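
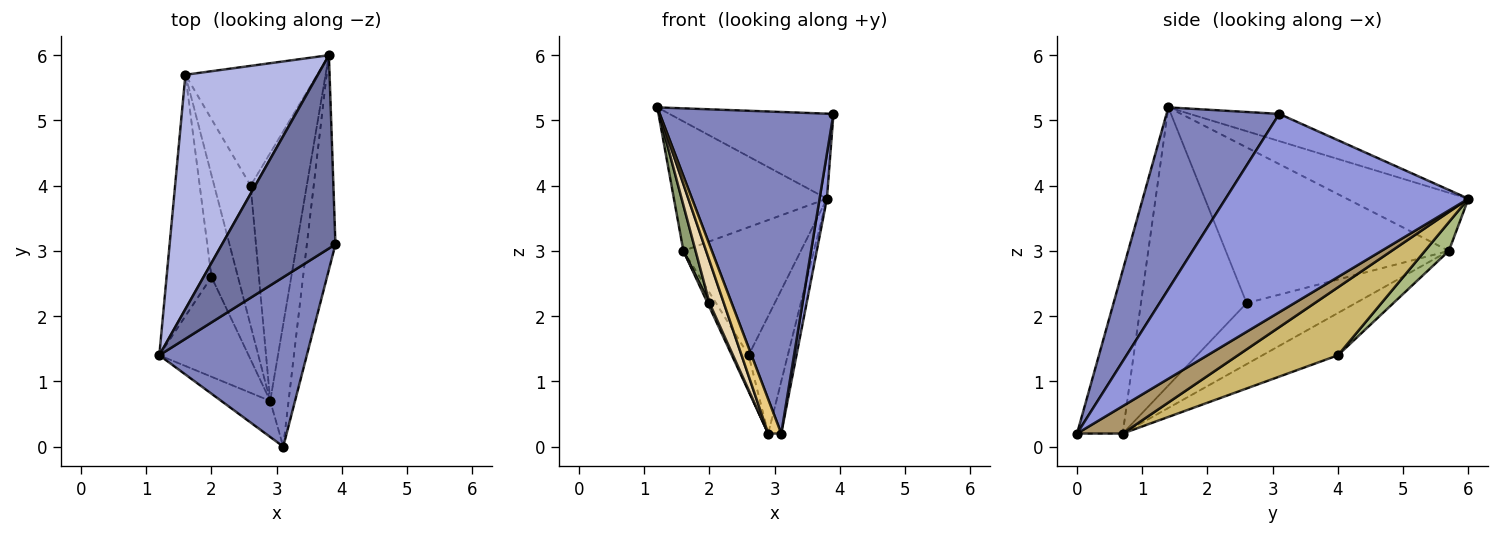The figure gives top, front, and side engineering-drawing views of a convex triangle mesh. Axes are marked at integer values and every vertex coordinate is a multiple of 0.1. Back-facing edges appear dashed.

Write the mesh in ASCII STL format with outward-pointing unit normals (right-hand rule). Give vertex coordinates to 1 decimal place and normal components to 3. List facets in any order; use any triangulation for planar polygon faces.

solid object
 facet normal -0.215 0.393 0.894
  outer loop
   vertex 3.8 6.0 3.8
   vertex 1.2 1.4 5.2
   vertex 3.9 3.1 5.1
  endloop
 endfacet
 facet normal 0.498 -0.767 0.404
  outer loop
   vertex 3.1 0.0 0.2
   vertex 3.9 3.1 5.1
   vertex 1.2 1.4 5.2
  endloop
 endfacet
 facet normal 0.989 -0.030 -0.143
  outer loop
   vertex 3.1 0.0 0.2
   vertex 3.8 6.0 3.8
   vertex 3.9 3.1 5.1
  endloop
 endfacet
 facet normal -0.359 0.451 0.817
  outer loop
   vertex 1.6 5.7 3.0
   vertex 1.2 1.4 5.2
   vertex 3.8 6.0 3.8
  endloop
 endfacet
 facet normal -0.959 -0.052 -0.277
  outer loop
   vertex 2.0 2.6 2.2
   vertex 1.2 1.4 5.2
   vertex 1.6 5.7 3.0
  endloop
 endfacet
 facet normal 0.147 0.722 -0.676
  outer loop
   vertex 2.6 4.0 1.4
   vertex 1.6 5.7 3.0
   vertex 3.8 6.0 3.8
  endloop
 endfacet
 facet normal -0.747 0.166 -0.643
  outer loop
   vertex 2.9 0.7 0.2
   vertex 1.6 5.7 3.0
   vertex 2.6 4.0 1.4
  endloop
 endfacet
 facet normal -0.917 -0.016 -0.398
  outer loop
   vertex 2.9 0.7 0.2
   vertex 2.0 2.6 2.2
   vertex 1.6 5.7 3.0
  endloop
 endfacet
 facet normal 0.808 0.231 -0.542
  outer loop
   vertex 2.9 0.7 0.2
   vertex 3.8 6.0 3.8
   vertex 3.1 0.0 0.2
  endloop
 endfacet
 facet normal 0.738 0.289 -0.610
  outer loop
   vertex 2.9 0.7 0.2
   vertex 2.6 4.0 1.4
   vertex 3.8 6.0 3.8
  endloop
 endfacet
 facet normal -0.924 -0.264 -0.277
  outer loop
   vertex 2.9 0.7 0.2
   vertex 3.1 0.0 0.2
   vertex 1.2 1.4 5.2
  endloop
 endfacet
 facet normal -0.944 -0.128 -0.303
  outer loop
   vertex 2.9 0.7 0.2
   vertex 1.2 1.4 5.2
   vertex 2.0 2.6 2.2
  endloop
 endfacet
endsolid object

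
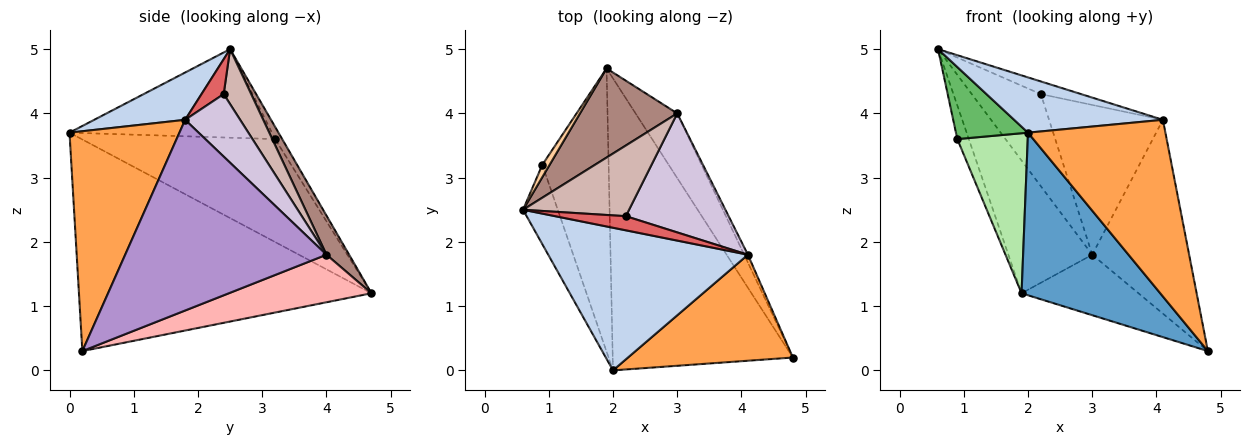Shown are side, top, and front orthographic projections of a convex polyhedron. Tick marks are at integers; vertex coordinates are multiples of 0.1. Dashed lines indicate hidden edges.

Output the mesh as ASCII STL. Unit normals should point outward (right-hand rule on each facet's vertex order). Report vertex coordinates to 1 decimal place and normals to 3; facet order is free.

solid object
 facet normal -0.716 -0.340 -0.610
  outer loop
   vertex 2.0 0.0 3.7
   vertex 1.9 4.7 1.2
   vertex 4.8 0.2 0.3
  endloop
 endfacet
 facet normal 0.216 -0.353 0.911
  outer loop
   vertex 4.1 1.8 3.9
   vertex 0.6 2.5 5.0
   vertex 2.0 0.0 3.7
  endloop
 endfacet
 facet normal 0.566 -0.707 0.424
  outer loop
   vertex 4.1 1.8 3.9
   vertex 2.0 0.0 3.7
   vertex 4.8 0.2 0.3
  endloop
 endfacet
 facet normal -0.502 0.812 0.299
  outer loop
   vertex 0.9 3.2 3.6
   vertex 0.6 2.5 5.0
   vertex 1.9 4.7 1.2
  endloop
 endfacet
 facet normal -0.884 -0.315 -0.347
  outer loop
   vertex 0.9 3.2 3.6
   vertex 2.0 0.0 3.7
   vertex 0.6 2.5 5.0
  endloop
 endfacet
 facet normal -0.804 -0.293 -0.518
  outer loop
   vertex 0.9 3.2 3.6
   vertex 1.9 4.7 1.2
   vertex 2.0 0.0 3.7
  endloop
 endfacet
 facet normal 0.345 0.626 0.699
  outer loop
   vertex 2.2 2.4 4.3
   vertex 0.6 2.5 5.0
   vertex 4.1 1.8 3.9
  endloop
 endfacet
 facet normal 0.640 0.525 -0.561
  outer loop
   vertex 3.0 4.0 1.8
   vertex 4.8 0.2 0.3
   vertex 1.9 4.7 1.2
  endloop
 endfacet
 facet normal 0.901 0.434 -0.018
  outer loop
   vertex 3.0 4.0 1.8
   vertex 4.1 1.8 3.9
   vertex 4.8 0.2 0.3
  endloop
 endfacet
 facet normal 0.354 0.732 0.582
  outer loop
   vertex 3.0 4.0 1.8
   vertex 2.2 2.4 4.3
   vertex 4.1 1.8 3.9
  endloop
 endfacet
 facet normal 0.219 0.810 0.544
  outer loop
   vertex 3.0 4.0 1.8
   vertex 1.9 4.7 1.2
   vertex 0.6 2.5 5.0
  endloop
 endfacet
 facet normal 0.301 0.756 0.581
  outer loop
   vertex 3.0 4.0 1.8
   vertex 0.6 2.5 5.0
   vertex 2.2 2.4 4.3
  endloop
 endfacet
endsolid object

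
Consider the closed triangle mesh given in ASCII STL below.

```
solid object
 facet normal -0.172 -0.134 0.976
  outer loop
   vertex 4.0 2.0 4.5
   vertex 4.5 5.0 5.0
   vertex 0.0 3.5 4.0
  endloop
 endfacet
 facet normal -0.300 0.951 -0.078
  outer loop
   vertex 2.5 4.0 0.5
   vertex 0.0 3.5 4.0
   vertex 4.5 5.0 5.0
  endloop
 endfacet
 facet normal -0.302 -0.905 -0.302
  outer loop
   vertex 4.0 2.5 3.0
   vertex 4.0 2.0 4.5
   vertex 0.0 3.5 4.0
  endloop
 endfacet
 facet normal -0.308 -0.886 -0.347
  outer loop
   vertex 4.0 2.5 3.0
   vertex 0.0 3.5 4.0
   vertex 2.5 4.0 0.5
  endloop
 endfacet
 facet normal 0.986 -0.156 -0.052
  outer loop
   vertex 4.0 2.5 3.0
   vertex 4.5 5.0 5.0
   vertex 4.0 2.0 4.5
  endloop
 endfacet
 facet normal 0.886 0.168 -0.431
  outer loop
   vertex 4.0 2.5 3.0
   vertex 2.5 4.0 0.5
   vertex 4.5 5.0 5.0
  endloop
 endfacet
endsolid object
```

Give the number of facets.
6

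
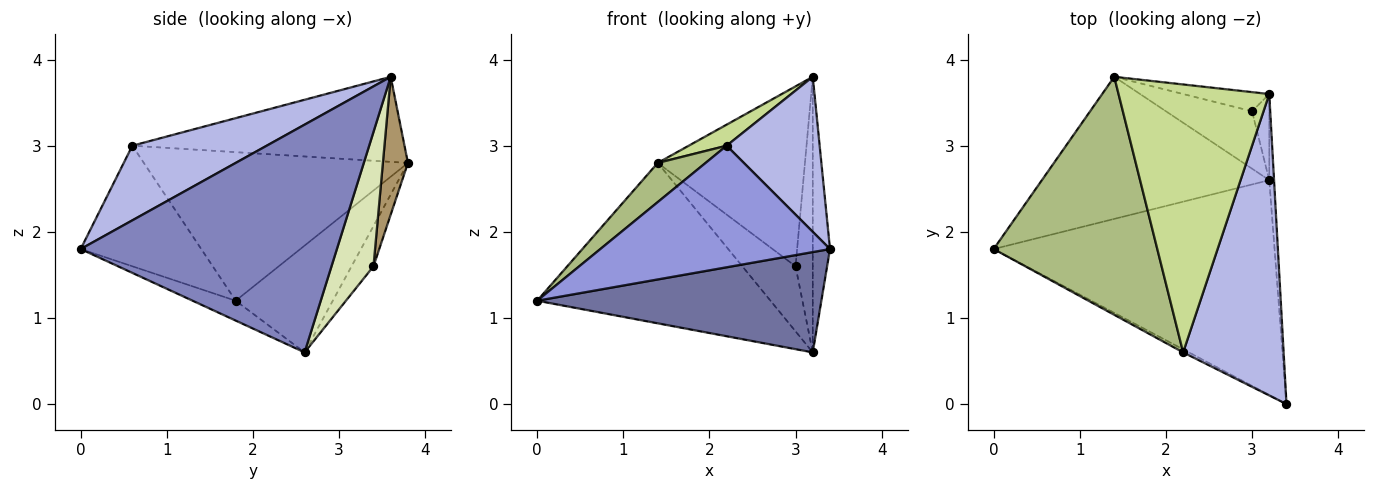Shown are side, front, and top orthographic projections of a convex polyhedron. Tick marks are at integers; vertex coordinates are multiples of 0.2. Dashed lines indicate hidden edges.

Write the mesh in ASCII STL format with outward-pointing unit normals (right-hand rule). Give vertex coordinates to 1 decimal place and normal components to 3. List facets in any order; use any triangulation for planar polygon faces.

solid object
 facet normal -0.064 -0.422 -0.904
  outer loop
   vertex 3.2 2.6 0.6
   vertex 3.4 0.0 1.8
   vertex 0.0 1.8 1.2
  endloop
 endfacet
 facet normal 0.998 0.067 -0.021
  outer loop
   vertex 3.2 2.6 0.6
   vertex 3.2 3.6 3.8
   vertex 3.4 0.0 1.8
  endloop
 endfacet
 facet normal -0.465 -0.885 -0.022
  outer loop
   vertex 2.2 0.6 3.0
   vertex 0.0 1.8 1.2
   vertex 3.4 0.0 1.8
  endloop
 endfacet
 facet normal 0.551 -0.382 0.742
  outer loop
   vertex 2.2 0.6 3.0
   vertex 3.4 0.0 1.8
   vertex 3.2 3.6 3.8
  endloop
 endfacet
 facet normal -0.297 0.715 -0.633
  outer loop
   vertex 1.4 3.8 2.8
   vertex 3.2 2.6 0.6
   vertex 0.0 1.8 1.2
  endloop
 endfacet
 facet normal -0.667 -0.121 0.735
  outer loop
   vertex 1.4 3.8 2.8
   vertex 0.0 1.8 1.2
   vertex 2.2 0.6 3.0
  endloop
 endfacet
 facet normal -0.490 -0.068 0.869
  outer loop
   vertex 1.4 3.8 2.8
   vertex 2.2 0.6 3.0
   vertex 3.2 3.6 3.8
  endloop
 endfacet
 facet normal 0.919 0.377 -0.118
  outer loop
   vertex 3.0 3.4 1.6
   vertex 3.2 3.6 3.8
   vertex 3.2 2.6 0.6
  endloop
 endfacet
 facet normal 0.167 0.980 -0.104
  outer loop
   vertex 3.0 3.4 1.6
   vertex 1.4 3.8 2.8
   vertex 3.2 3.6 3.8
  endloop
 endfacet
 facet normal -0.295 0.716 -0.632
  outer loop
   vertex 3.0 3.4 1.6
   vertex 3.2 2.6 0.6
   vertex 1.4 3.8 2.8
  endloop
 endfacet
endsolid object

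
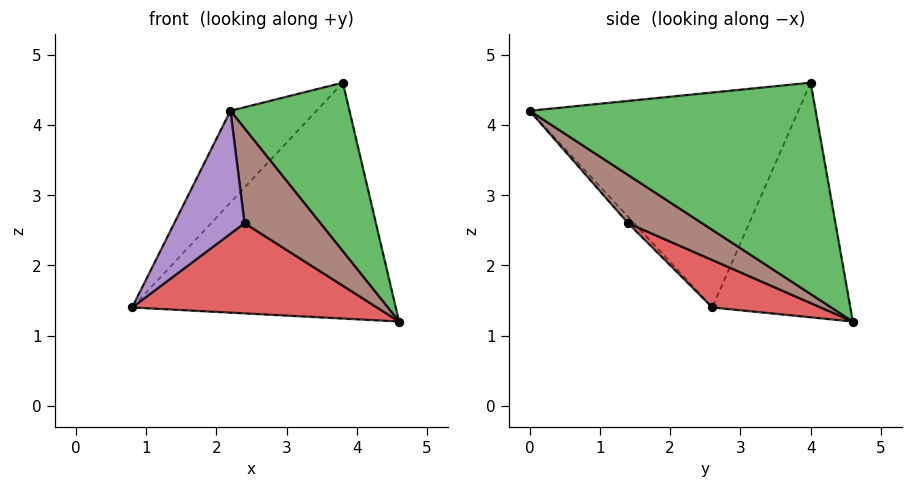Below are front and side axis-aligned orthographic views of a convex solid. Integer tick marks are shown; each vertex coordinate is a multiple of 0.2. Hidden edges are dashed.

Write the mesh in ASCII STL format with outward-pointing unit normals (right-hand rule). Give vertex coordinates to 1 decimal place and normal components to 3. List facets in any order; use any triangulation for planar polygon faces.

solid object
 facet normal -0.463 0.885 0.047
  outer loop
   vertex 3.8 4.0 4.6
   vertex 4.6 4.6 1.2
   vertex 0.8 2.6 1.4
  endloop
 endfacet
 facet normal -0.758 0.243 0.605
  outer loop
   vertex 3.8 4.0 4.6
   vertex 0.8 2.6 1.4
   vertex 2.2 0.0 4.2
  endloop
 endfacet
 facet normal 0.913 -0.380 0.148
  outer loop
   vertex 3.8 4.0 4.6
   vertex 2.2 0.0 4.2
   vertex 4.6 4.6 1.2
  endloop
 endfacet
 facet normal 0.229 -0.518 -0.824
  outer loop
   vertex 2.4 1.4 2.6
   vertex 0.8 2.6 1.4
   vertex 4.6 4.6 1.2
  endloop
 endfacet
 facet normal -0.064 -0.747 -0.662
  outer loop
   vertex 2.4 1.4 2.6
   vertex 2.2 0.0 4.2
   vertex 0.8 2.6 1.4
  endloop
 endfacet
 facet normal 0.615 -0.630 -0.475
  outer loop
   vertex 2.4 1.4 2.6
   vertex 4.6 4.6 1.2
   vertex 2.2 0.0 4.2
  endloop
 endfacet
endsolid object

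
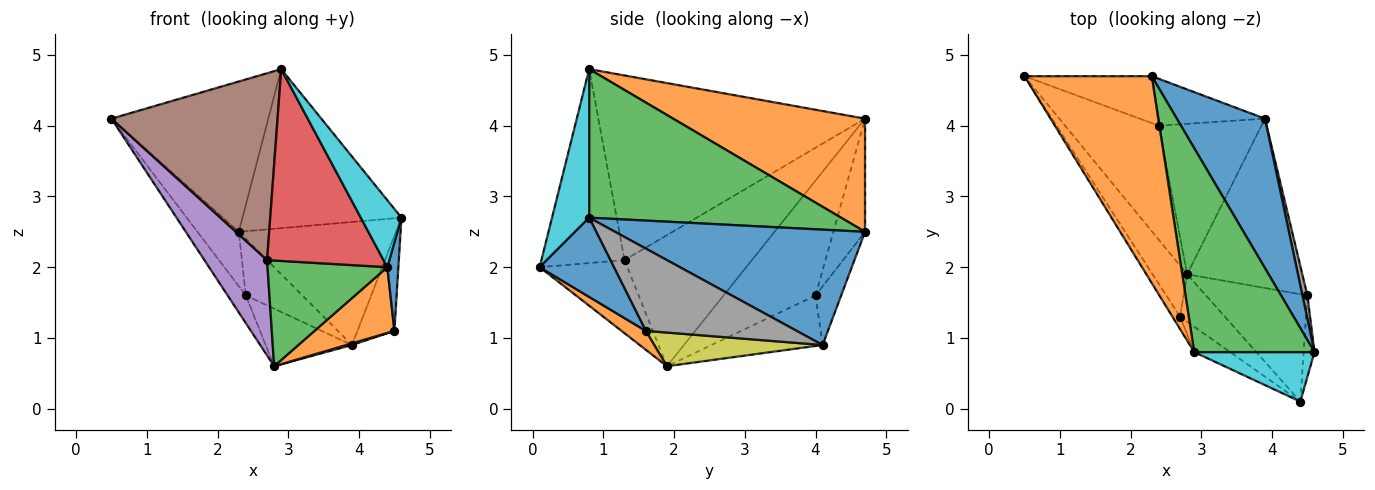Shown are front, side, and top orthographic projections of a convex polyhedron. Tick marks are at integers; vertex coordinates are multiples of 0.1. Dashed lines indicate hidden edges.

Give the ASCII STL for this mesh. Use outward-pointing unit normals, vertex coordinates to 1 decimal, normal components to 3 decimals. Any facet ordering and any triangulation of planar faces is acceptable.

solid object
 facet normal 0.711 0.447 0.543
  outer loop
   vertex 3.9 4.1 0.9
   vertex 2.3 4.7 2.5
   vertex 4.6 0.8 2.7
  endloop
 endfacet
 facet normal 0.584 0.477 0.657
  outer loop
   vertex 2.9 0.8 4.8
   vertex 2.3 4.7 2.5
   vertex 0.5 4.7 4.1
  endloop
 endfacet
 facet normal 0.698 0.440 0.565
  outer loop
   vertex 2.9 0.8 4.8
   vertex 4.6 0.8 2.7
   vertex 2.3 4.7 2.5
  endloop
 endfacet
 facet normal -0.502 0.655 -0.565
  outer loop
   vertex 2.4 4.0 1.6
   vertex 0.5 4.7 4.1
   vertex 2.3 4.7 2.5
  endloop
 endfacet
 facet normal -0.766 0.152 -0.625
  outer loop
   vertex 2.4 4.0 1.6
   vertex 2.8 1.9 0.6
   vertex 0.5 4.7 4.1
  endloop
 endfacet
 facet normal -0.330 0.727 -0.602
  outer loop
   vertex 2.4 4.0 1.6
   vertex 2.3 4.7 2.5
   vertex 3.9 4.1 0.9
  endloop
 endfacet
 facet normal -0.418 0.325 -0.849
  outer loop
   vertex 2.4 4.0 1.6
   vertex 3.9 4.1 0.9
   vertex 2.8 1.9 0.6
  endloop
 endfacet
 facet normal 0.970 0.237 0.058
  outer loop
   vertex 4.5 1.6 1.1
   vertex 3.9 4.1 0.9
   vertex 4.6 0.8 2.7
  endloop
 endfacet
 facet normal 0.281 -0.009 -0.960
  outer loop
   vertex 4.5 1.6 1.1
   vertex 2.8 1.9 0.6
   vertex 3.9 4.1 0.9
  endloop
 endfacet
 facet normal 0.592 -0.648 0.479
  outer loop
   vertex 4.4 0.1 2.0
   vertex 4.6 0.8 2.7
   vertex 2.9 0.8 4.8
  endloop
 endfacet
 facet normal 0.980 -0.146 -0.134
  outer loop
   vertex 4.4 0.1 2.0
   vertex 4.5 1.6 1.1
   vertex 4.6 0.8 2.7
  endloop
 endfacet
 facet normal 0.157 -0.516 -0.842
  outer loop
   vertex 4.4 0.1 2.0
   vertex 2.8 1.9 0.6
   vertex 4.5 1.6 1.1
  endloop
 endfacet
 facet normal -0.556 -0.759 -0.340
  outer loop
   vertex 2.7 1.3 2.1
   vertex 2.8 1.9 0.6
   vertex 4.4 0.1 2.0
  endloop
 endfacet
 facet normal -0.578 -0.809 -0.107
  outer loop
   vertex 2.7 1.3 2.1
   vertex 4.4 0.1 2.0
   vertex 2.9 0.8 4.8
  endloop
 endfacet
 facet normal -0.873 -0.430 -0.230
  outer loop
   vertex 2.7 1.3 2.1
   vertex 0.5 4.7 4.1
   vertex 2.8 1.9 0.6
  endloop
 endfacet
 facet normal -0.848 -0.528 -0.035
  outer loop
   vertex 2.7 1.3 2.1
   vertex 2.9 0.8 4.8
   vertex 0.5 4.7 4.1
  endloop
 endfacet
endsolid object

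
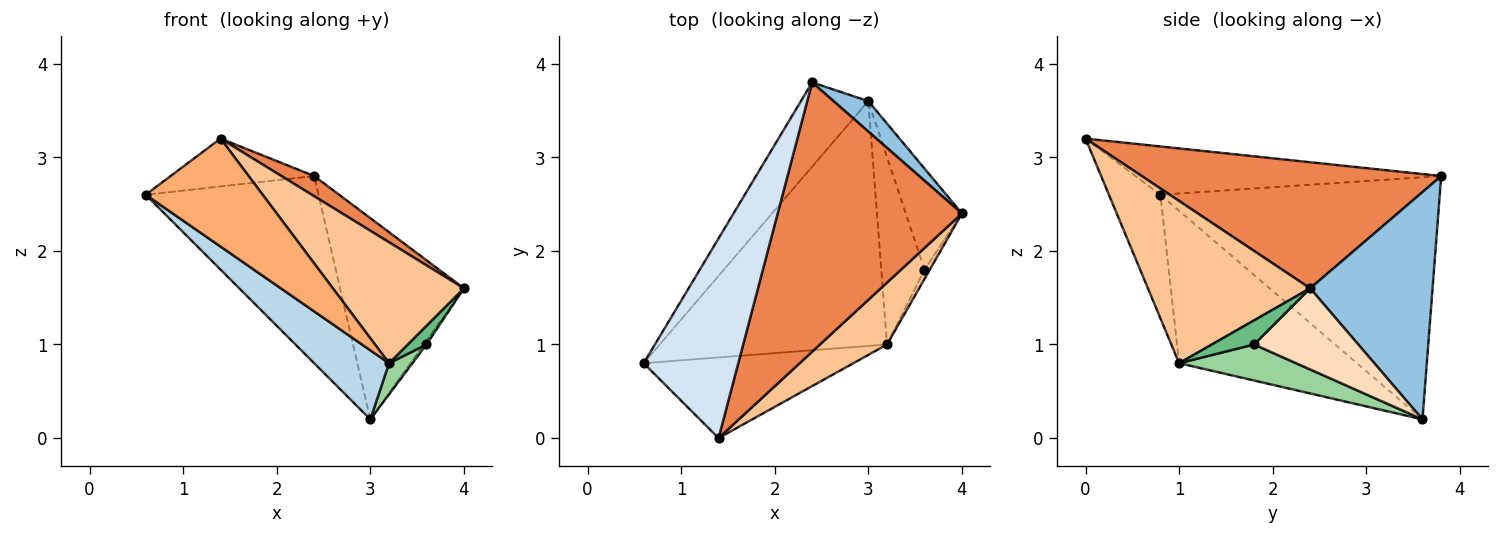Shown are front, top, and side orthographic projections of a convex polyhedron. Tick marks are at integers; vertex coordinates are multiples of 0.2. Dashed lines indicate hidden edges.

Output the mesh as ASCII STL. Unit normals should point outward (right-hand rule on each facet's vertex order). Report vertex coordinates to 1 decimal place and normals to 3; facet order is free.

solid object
 facet normal -0.828 0.512 -0.230
  outer loop
   vertex 3.0 3.6 0.2
   vertex 0.6 0.8 2.6
   vertex 2.4 3.8 2.8
  endloop
 endfacet
 facet normal 0.699 0.707 0.107
  outer loop
   vertex 3.0 3.6 0.2
   vertex 2.4 3.8 2.8
   vertex 4.0 2.4 1.6
  endloop
 endfacet
 facet normal -0.542 -0.228 -0.809
  outer loop
   vertex 3.2 1.0 0.8
   vertex 0.6 0.8 2.6
   vertex 3.0 3.6 0.2
  endloop
 endfacet
 facet normal -0.445 0.209 0.871
  outer loop
   vertex 1.4 0.0 3.2
   vertex 2.4 3.8 2.8
   vertex 0.6 0.8 2.6
  endloop
 endfacet
 facet normal 0.564 -0.062 0.824
  outer loop
   vertex 1.4 0.0 3.2
   vertex 4.0 2.4 1.6
   vertex 2.4 3.8 2.8
  endloop
 endfacet
 facet normal -0.333 -0.756 -0.564
  outer loop
   vertex 1.4 0.0 3.2
   vertex 0.6 0.8 2.6
   vertex 3.2 1.0 0.8
  endloop
 endfacet
 facet normal 0.741 -0.598 0.306
  outer loop
   vertex 1.4 0.0 3.2
   vertex 3.2 1.0 0.8
   vertex 4.0 2.4 1.6
  endloop
 endfacet
 facet normal 0.822 0.021 -0.569
  outer loop
   vertex 3.6 1.8 1.0
   vertex 3.0 3.6 0.2
   vertex 4.0 2.4 1.6
  endloop
 endfacet
 facet normal 0.896 -0.398 -0.199
  outer loop
   vertex 3.6 1.8 1.0
   vertex 4.0 2.4 1.6
   vertex 3.2 1.0 0.8
  endloop
 endfacet
 facet normal 0.635 -0.127 -0.762
  outer loop
   vertex 3.6 1.8 1.0
   vertex 3.2 1.0 0.8
   vertex 3.0 3.6 0.2
  endloop
 endfacet
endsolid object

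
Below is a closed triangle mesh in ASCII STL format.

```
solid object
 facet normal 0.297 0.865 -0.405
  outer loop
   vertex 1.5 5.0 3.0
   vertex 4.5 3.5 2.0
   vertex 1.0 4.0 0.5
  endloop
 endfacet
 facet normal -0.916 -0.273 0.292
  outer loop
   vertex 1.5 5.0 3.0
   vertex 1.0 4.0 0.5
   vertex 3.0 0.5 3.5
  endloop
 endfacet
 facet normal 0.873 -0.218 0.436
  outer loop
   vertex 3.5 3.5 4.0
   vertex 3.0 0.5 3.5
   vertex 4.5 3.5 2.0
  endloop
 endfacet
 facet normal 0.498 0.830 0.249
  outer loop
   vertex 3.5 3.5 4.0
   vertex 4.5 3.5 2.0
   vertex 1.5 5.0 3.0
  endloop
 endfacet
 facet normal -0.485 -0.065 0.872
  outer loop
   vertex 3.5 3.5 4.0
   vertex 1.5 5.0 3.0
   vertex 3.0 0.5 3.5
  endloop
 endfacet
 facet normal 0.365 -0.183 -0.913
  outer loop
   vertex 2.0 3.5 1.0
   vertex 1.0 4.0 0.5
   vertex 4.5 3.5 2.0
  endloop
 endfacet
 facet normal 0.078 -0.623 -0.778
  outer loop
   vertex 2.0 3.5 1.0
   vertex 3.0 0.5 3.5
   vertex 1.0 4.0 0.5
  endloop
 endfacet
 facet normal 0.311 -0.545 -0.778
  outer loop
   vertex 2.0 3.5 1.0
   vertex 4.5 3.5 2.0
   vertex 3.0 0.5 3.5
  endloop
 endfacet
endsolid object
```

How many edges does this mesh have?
12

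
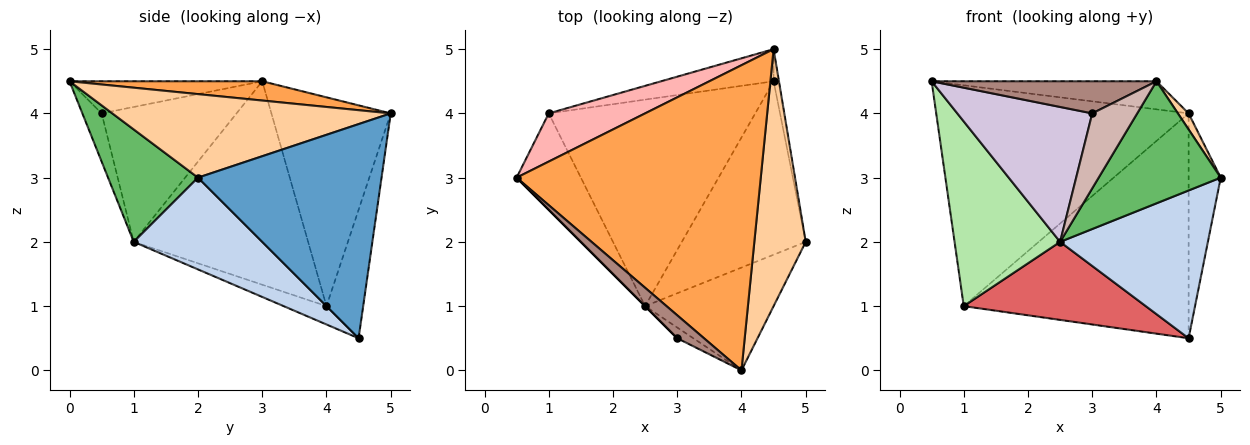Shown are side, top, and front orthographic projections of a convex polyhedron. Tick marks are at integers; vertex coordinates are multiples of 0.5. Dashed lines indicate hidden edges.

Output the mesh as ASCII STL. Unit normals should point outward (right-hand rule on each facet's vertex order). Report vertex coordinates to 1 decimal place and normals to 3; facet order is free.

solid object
 facet normal 0.985 0.172 -0.025
  outer loop
   vertex 4.5 4.5 0.5
   vertex 4.5 5.0 4.0
   vertex 5.0 2.0 3.0
  endloop
 endfacet
 facet normal 0.491 -0.565 -0.663
  outer loop
   vertex 2.5 1.0 2.0
   vertex 4.5 4.5 0.5
   vertex 5.0 2.0 3.0
  endloop
 endfacet
 facet normal 0.078 0.091 0.993
  outer loop
   vertex 4.0 0.0 4.5
   vertex 4.5 5.0 4.0
   vertex 0.5 3.0 4.5
  endloop
 endfacet
 facet normal 0.851 -0.033 0.524
  outer loop
   vertex 4.0 0.0 4.5
   vertex 5.0 2.0 3.0
   vertex 4.5 5.0 4.0
  endloop
 endfacet
 facet normal 0.491 -0.666 -0.561
  outer loop
   vertex 4.0 0.0 4.5
   vertex 2.5 1.0 2.0
   vertex 5.0 2.0 3.0
  endloop
 endfacet
 facet normal -0.826 -0.500 -0.261
  outer loop
   vertex 1.0 4.0 1.0
   vertex 2.5 1.0 2.0
   vertex 0.5 3.0 4.5
  endloop
 endfacet
 facet normal -0.083 -0.352 -0.932
  outer loop
   vertex 1.0 4.0 1.0
   vertex 4.5 4.5 0.5
   vertex 2.5 1.0 2.0
  endloop
 endfacet
 facet normal -0.419 0.887 0.194
  outer loop
   vertex 1.0 4.0 1.0
   vertex 0.5 3.0 4.5
   vertex 4.5 5.0 4.0
  endloop
 endfacet
 facet normal -0.160 0.977 -0.140
  outer loop
   vertex 1.0 4.0 1.0
   vertex 4.5 5.0 4.0
   vertex 4.5 4.5 0.5
  endloop
 endfacet
 facet normal -0.707 -0.707 0.000
  outer loop
   vertex 3.0 0.5 4.0
   vertex 0.5 3.0 4.5
   vertex 2.5 1.0 2.0
  endloop
 endfacet
 facet normal -0.572 -0.667 0.477
  outer loop
   vertex 3.0 0.5 4.0
   vertex 4.0 0.0 4.5
   vertex 0.5 3.0 4.5
  endloop
 endfacet
 facet normal -0.391 -0.911 -0.130
  outer loop
   vertex 3.0 0.5 4.0
   vertex 2.5 1.0 2.0
   vertex 4.0 0.0 4.5
  endloop
 endfacet
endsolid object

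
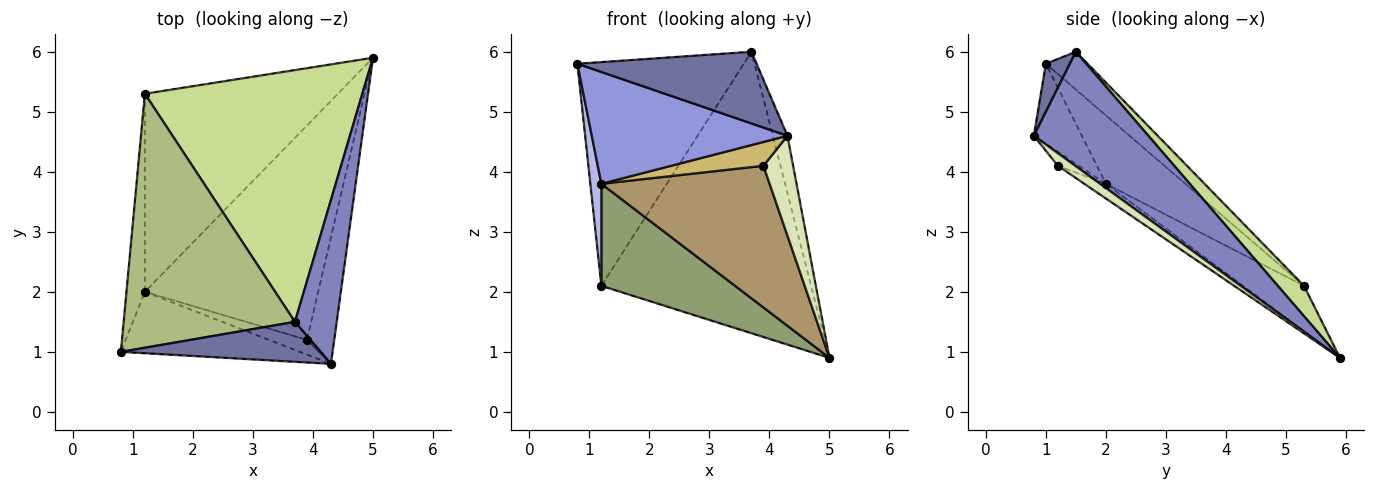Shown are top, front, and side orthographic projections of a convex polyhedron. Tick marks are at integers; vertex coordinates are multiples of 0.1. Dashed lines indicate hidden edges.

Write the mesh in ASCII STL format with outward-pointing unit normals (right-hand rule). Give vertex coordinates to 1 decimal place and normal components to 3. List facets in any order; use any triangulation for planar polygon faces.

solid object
 facet normal 0.116 -0.868 0.484
  outer loop
   vertex 3.7 1.5 6.0
   vertex 0.8 1.0 5.8
   vertex 4.3 0.8 4.6
  endloop
 endfacet
 facet normal 0.933 0.119 0.340
  outer loop
   vertex 3.7 1.5 6.0
   vertex 4.3 0.8 4.6
   vertex 5.0 5.9 0.9
  endloop
 endfacet
 facet normal -0.210 -0.857 -0.471
  outer loop
   vertex 1.2 2.0 3.8
   vertex 4.3 0.8 4.6
   vertex 0.8 1.0 5.8
  endloop
 endfacet
 facet normal -0.957 -0.133 -0.258
  outer loop
   vertex 1.2 5.3 2.1
   vertex 1.2 2.0 3.8
   vertex 0.8 1.0 5.8
  endloop
 endfacet
 facet normal -0.204 -0.448 -0.870
  outer loop
   vertex 1.2 5.3 2.1
   vertex 5.0 5.9 0.9
   vertex 1.2 2.0 3.8
  endloop
 endfacet
 facet normal -0.163 0.652 0.740
  outer loop
   vertex 1.2 5.3 2.1
   vertex 0.8 1.0 5.8
   vertex 3.7 1.5 6.0
  endloop
 endfacet
 facet normal 0.092 0.742 0.664
  outer loop
   vertex 1.2 5.3 2.1
   vertex 3.7 1.5 6.0
   vertex 5.0 5.9 0.9
  endloop
 endfacet
 facet normal 0.340 -0.582 -0.738
  outer loop
   vertex 3.9 1.2 4.1
   vertex 5.0 5.9 0.9
   vertex 4.3 0.8 4.6
  endloop
 endfacet
 facet normal -0.071 -0.550 -0.832
  outer loop
   vertex 3.9 1.2 4.1
   vertex 1.2 2.0 3.8
   vertex 5.0 5.9 0.9
  endloop
 endfacet
 facet normal -0.190 -0.835 -0.516
  outer loop
   vertex 3.9 1.2 4.1
   vertex 4.3 0.8 4.6
   vertex 1.2 2.0 3.8
  endloop
 endfacet
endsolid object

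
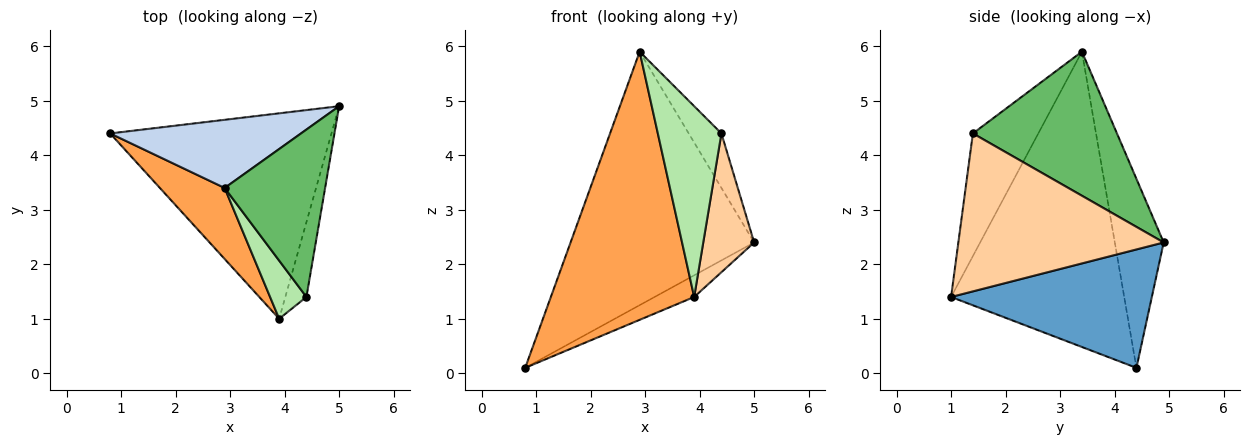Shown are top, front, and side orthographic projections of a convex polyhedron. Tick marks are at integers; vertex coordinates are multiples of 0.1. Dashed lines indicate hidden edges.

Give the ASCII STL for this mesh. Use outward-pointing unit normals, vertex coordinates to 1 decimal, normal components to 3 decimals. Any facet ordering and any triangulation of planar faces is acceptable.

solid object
 facet normal 0.470 0.093 -0.878
  outer loop
   vertex 3.9 1.0 1.4
   vertex 0.8 4.4 0.1
   vertex 5.0 4.9 2.4
  endloop
 endfacet
 facet normal -0.249 0.935 0.251
  outer loop
   vertex 2.9 3.4 5.9
   vertex 5.0 4.9 2.4
   vertex 0.8 4.4 0.1
  endloop
 endfacet
 facet normal -0.760 -0.629 0.167
  outer loop
   vertex 2.9 3.4 5.9
   vertex 0.8 4.4 0.1
   vertex 3.9 1.0 1.4
  endloop
 endfacet
 facet normal 0.963 -0.239 -0.129
  outer loop
   vertex 4.4 1.4 4.4
   vertex 3.9 1.0 1.4
   vertex 5.0 4.9 2.4
  endloop
 endfacet
 facet normal 0.806 0.183 0.562
  outer loop
   vertex 4.4 1.4 4.4
   vertex 5.0 4.9 2.4
   vertex 2.9 3.4 5.9
  endloop
 endfacet
 facet normal -0.701 -0.682 0.208
  outer loop
   vertex 4.4 1.4 4.4
   vertex 2.9 3.4 5.9
   vertex 3.9 1.0 1.4
  endloop
 endfacet
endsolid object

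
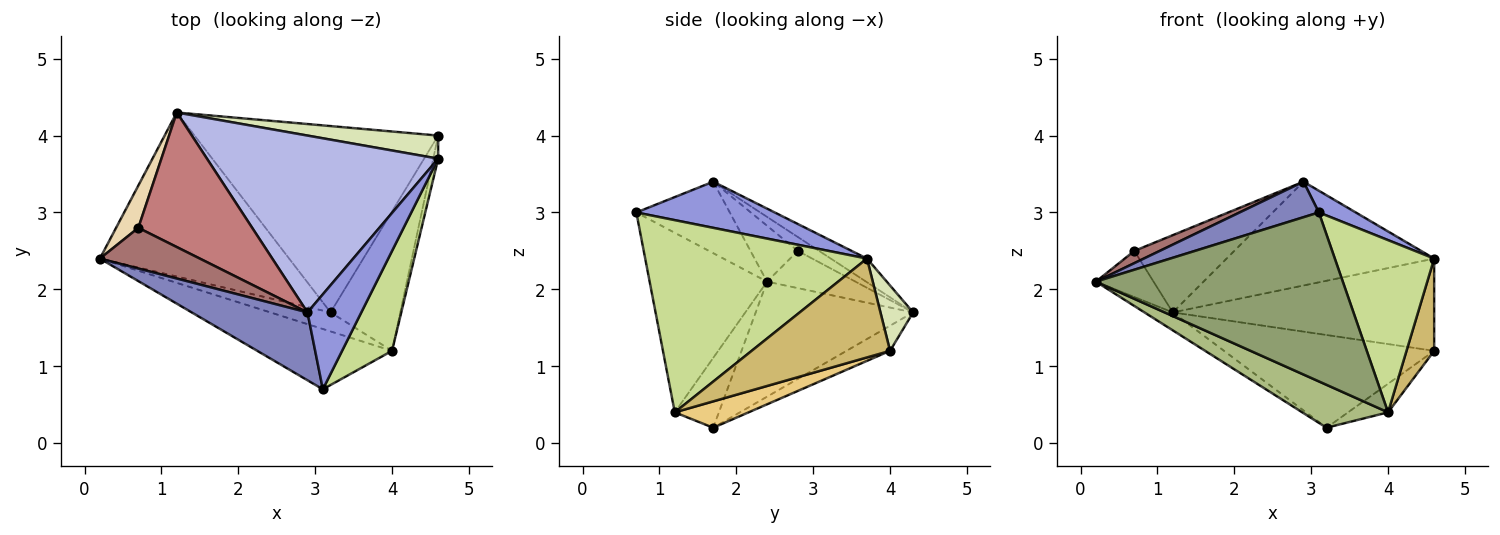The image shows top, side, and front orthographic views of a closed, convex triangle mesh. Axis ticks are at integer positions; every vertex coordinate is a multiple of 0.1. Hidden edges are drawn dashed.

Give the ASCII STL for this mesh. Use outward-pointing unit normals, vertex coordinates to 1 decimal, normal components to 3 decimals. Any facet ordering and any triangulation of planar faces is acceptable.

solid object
 facet normal -0.517 0.093 -0.851
  outer loop
   vertex 1.2 4.3 1.7
   vertex 3.2 1.7 0.2
   vertex 0.2 2.4 2.1
  endloop
 endfacet
 facet normal -0.480 -0.407 0.777
  outer loop
   vertex 2.9 1.7 3.4
   vertex 0.2 2.4 2.1
   vertex 3.1 0.7 3.0
  endloop
 endfacet
 facet normal 0.641 -0.171 0.748
  outer loop
   vertex 2.9 1.7 3.4
   vertex 3.1 0.7 3.0
   vertex 4.6 3.7 2.4
  endloop
 endfacet
 facet normal -0.088 0.504 0.859
  outer loop
   vertex 2.9 1.7 3.4
   vertex 4.6 3.7 2.4
   vertex 1.2 4.3 1.7
  endloop
 endfacet
 facet normal -0.409 -0.860 -0.307
  outer loop
   vertex 4.0 1.2 0.4
   vertex 3.1 0.7 3.0
   vertex 0.2 2.4 2.1
  endloop
 endfacet
 facet normal -0.425 -0.827 -0.367
  outer loop
   vertex 4.0 1.2 0.4
   vertex 0.2 2.4 2.1
   vertex 3.2 1.7 0.2
  endloop
 endfacet
 facet normal 0.888 -0.398 0.231
  outer loop
   vertex 4.0 1.2 0.4
   vertex 4.6 3.7 2.4
   vertex 3.1 0.7 3.0
  endloop
 endfacet
 facet normal 0.120 0.963 0.241
  outer loop
   vertex 4.6 4.0 1.2
   vertex 1.2 4.3 1.7
   vertex 4.6 3.7 2.4
  endloop
 endfacet
 facet normal -0.092 0.444 -0.892
  outer loop
   vertex 4.6 4.0 1.2
   vertex 3.2 1.7 0.2
   vertex 1.2 4.3 1.7
  endloop
 endfacet
 facet normal 0.979 -0.196 -0.049
  outer loop
   vertex 4.6 4.0 1.2
   vertex 4.6 3.7 2.4
   vertex 4.0 1.2 0.4
  endloop
 endfacet
 facet normal 0.347 0.188 -0.919
  outer loop
   vertex 4.6 4.0 1.2
   vertex 4.0 1.2 0.4
   vertex 3.2 1.7 0.2
  endloop
 endfacet
 facet normal -0.749 0.488 0.448
  outer loop
   vertex 0.7 2.8 2.5
   vertex 1.2 4.3 1.7
   vertex 0.2 2.4 2.1
  endloop
 endfacet
 facet normal -0.472 -0.254 0.844
  outer loop
   vertex 0.7 2.8 2.5
   vertex 0.2 2.4 2.1
   vertex 2.9 1.7 3.4
  endloop
 endfacet
 facet normal -0.105 0.495 0.862
  outer loop
   vertex 0.7 2.8 2.5
   vertex 2.9 1.7 3.4
   vertex 1.2 4.3 1.7
  endloop
 endfacet
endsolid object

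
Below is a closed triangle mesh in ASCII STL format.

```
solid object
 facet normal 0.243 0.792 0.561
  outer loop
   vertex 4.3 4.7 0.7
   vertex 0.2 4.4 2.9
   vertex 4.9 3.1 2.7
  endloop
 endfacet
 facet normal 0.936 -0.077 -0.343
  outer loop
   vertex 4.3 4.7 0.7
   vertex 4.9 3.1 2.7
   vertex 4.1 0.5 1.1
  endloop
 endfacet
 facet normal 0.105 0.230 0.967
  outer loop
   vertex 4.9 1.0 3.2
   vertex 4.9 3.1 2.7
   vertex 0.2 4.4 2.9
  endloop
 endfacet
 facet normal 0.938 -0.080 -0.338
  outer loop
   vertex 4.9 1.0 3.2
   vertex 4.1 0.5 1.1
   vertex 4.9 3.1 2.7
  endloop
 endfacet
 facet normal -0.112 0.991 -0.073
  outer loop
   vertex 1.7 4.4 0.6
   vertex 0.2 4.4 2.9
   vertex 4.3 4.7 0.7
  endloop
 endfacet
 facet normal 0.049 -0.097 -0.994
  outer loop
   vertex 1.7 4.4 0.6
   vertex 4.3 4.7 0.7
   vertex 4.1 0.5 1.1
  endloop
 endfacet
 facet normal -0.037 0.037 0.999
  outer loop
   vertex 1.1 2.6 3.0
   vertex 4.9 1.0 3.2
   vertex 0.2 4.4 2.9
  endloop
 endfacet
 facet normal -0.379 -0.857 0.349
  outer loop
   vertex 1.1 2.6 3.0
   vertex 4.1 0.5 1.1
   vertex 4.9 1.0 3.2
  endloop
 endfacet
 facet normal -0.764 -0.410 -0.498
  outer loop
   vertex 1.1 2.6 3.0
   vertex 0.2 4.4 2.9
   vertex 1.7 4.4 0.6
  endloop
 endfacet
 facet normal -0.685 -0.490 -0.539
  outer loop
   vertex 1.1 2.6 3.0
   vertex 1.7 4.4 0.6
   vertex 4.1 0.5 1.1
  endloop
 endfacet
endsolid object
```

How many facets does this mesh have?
10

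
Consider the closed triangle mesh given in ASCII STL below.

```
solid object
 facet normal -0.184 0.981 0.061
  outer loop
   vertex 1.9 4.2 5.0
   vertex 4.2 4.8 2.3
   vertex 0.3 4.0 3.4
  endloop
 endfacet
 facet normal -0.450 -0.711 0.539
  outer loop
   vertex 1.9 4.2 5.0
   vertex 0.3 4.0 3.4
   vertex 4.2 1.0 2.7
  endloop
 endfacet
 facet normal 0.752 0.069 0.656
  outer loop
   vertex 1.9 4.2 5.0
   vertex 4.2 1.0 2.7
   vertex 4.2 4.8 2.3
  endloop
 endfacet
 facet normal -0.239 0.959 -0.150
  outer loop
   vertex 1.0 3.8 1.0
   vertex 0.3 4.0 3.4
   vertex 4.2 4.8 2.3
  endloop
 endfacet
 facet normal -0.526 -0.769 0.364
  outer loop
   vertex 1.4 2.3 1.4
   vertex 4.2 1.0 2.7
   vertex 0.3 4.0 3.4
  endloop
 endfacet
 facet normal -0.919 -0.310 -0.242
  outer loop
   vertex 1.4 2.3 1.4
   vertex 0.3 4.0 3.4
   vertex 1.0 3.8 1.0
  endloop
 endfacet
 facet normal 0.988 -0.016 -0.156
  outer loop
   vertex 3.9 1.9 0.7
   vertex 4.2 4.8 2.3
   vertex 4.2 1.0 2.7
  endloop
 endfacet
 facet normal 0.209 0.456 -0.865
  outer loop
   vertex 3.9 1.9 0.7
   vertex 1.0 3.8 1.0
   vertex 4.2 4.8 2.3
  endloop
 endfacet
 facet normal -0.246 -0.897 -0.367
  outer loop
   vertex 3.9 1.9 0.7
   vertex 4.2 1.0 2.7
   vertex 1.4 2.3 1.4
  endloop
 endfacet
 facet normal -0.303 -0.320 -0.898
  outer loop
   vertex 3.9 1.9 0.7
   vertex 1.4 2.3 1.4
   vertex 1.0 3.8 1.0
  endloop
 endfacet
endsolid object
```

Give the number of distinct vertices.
7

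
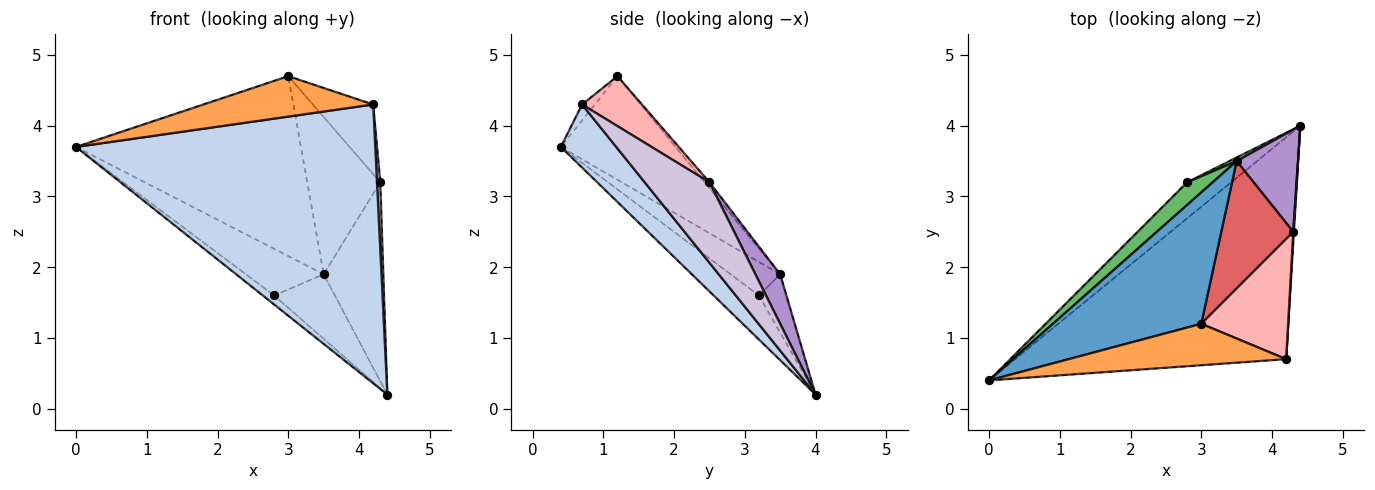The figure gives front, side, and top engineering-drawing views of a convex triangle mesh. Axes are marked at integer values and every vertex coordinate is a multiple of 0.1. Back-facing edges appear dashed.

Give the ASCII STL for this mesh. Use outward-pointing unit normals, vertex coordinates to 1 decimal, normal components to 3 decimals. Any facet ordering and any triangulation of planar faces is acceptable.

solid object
 facet normal -0.381 0.747 0.545
  outer loop
   vertex 3.5 3.5 1.9
   vertex 0.0 0.4 3.7
   vertex 3.0 1.2 4.7
  endloop
 endfacet
 facet normal 0.143 -0.774 -0.616
  outer loop
   vertex 4.2 0.7 4.3
   vertex 0.0 0.4 3.7
   vertex 4.4 4.0 0.2
  endloop
 endfacet
 facet normal -0.052 -0.697 0.715
  outer loop
   vertex 4.2 0.7 4.3
   vertex 3.0 1.2 4.7
   vertex 0.0 0.4 3.7
  endloop
 endfacet
 facet normal -0.696 0.174 -0.696
  outer loop
   vertex 2.8 3.2 1.6
   vertex 4.4 4.0 0.2
   vertex 0.0 0.4 3.7
  endloop
 endfacet
 facet normal -0.497 0.781 0.379
  outer loop
   vertex 2.8 3.2 1.6
   vertex 0.0 0.4 3.7
   vertex 3.5 3.5 1.9
  endloop
 endfacet
 facet normal -0.411 0.910 0.050
  outer loop
   vertex 2.8 3.2 1.6
   vertex 3.5 3.5 1.9
   vertex 4.4 4.0 0.2
  endloop
 endfacet
 facet normal -0.051 0.776 0.628
  outer loop
   vertex 4.3 2.5 3.2
   vertex 3.5 3.5 1.9
   vertex 3.0 1.2 4.7
  endloop
 endfacet
 facet normal 0.445 0.449 0.775
  outer loop
   vertex 4.3 2.5 3.2
   vertex 3.0 1.2 4.7
   vertex 4.2 0.7 4.3
  endloop
 endfacet
 facet normal 0.346 0.834 0.429
  outer loop
   vertex 4.3 2.5 3.2
   vertex 4.4 4.0 0.2
   vertex 3.5 3.5 1.9
  endloop
 endfacet
 facet normal 0.999 -0.051 0.008
  outer loop
   vertex 4.3 2.5 3.2
   vertex 4.2 0.7 4.3
   vertex 4.4 4.0 0.2
  endloop
 endfacet
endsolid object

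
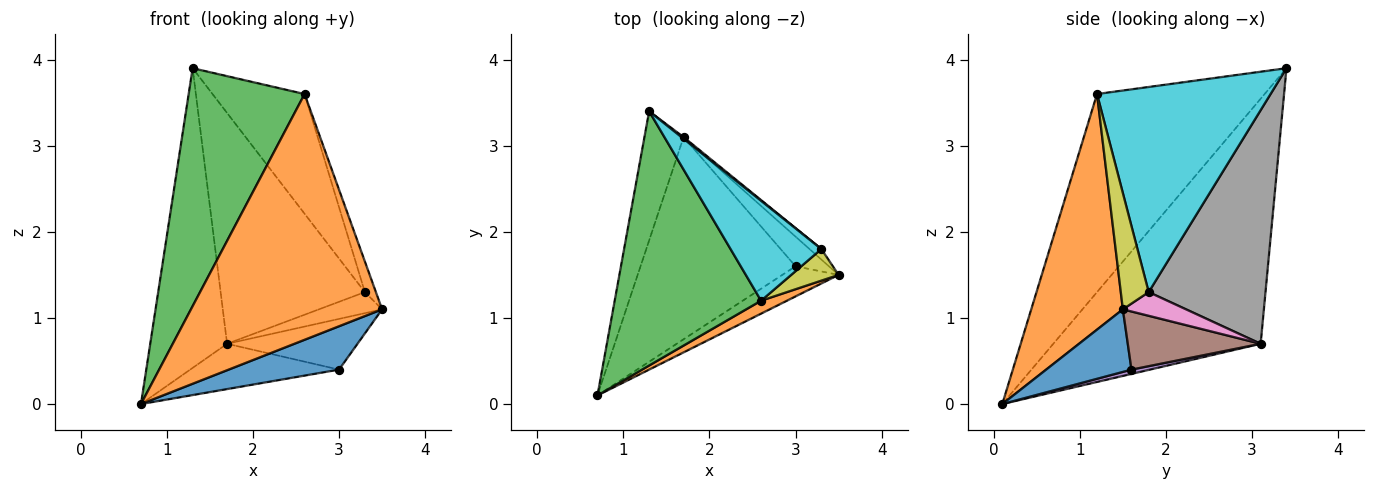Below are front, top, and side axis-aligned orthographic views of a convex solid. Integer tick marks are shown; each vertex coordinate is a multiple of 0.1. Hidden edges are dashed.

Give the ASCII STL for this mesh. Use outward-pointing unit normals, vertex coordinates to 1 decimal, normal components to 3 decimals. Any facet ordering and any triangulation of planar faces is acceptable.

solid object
 facet normal 0.536 -0.693 -0.482
  outer loop
   vertex 3.0 1.6 0.4
   vertex 3.5 1.5 1.1
   vertex 0.7 0.1 0.0
  endloop
 endfacet
 facet normal 0.432 -0.901 0.047
  outer loop
   vertex 2.6 1.2 3.6
   vertex 0.7 0.1 0.0
   vertex 3.5 1.5 1.1
  endloop
 endfacet
 facet normal -0.703 -0.486 0.519
  outer loop
   vertex 2.6 1.2 3.6
   vertex 1.3 3.4 3.9
   vertex 0.7 0.1 0.0
  endloop
 endfacet
 facet normal -0.927 0.344 -0.148
  outer loop
   vertex 1.7 3.1 0.7
   vertex 0.7 0.1 0.0
   vertex 1.3 3.4 3.9
  endloop
 endfacet
 facet normal 0.027 0.219 -0.975
  outer loop
   vertex 1.7 3.1 0.7
   vertex 3.0 1.6 0.4
   vertex 0.7 0.1 0.0
  endloop
 endfacet
 facet normal 0.660 0.648 -0.379
  outer loop
   vertex 1.7 3.1 0.7
   vertex 3.5 1.5 1.1
   vertex 3.0 1.6 0.4
  endloop
 endfacet
 facet normal 0.667 0.667 -0.333
  outer loop
   vertex 3.3 1.8 1.3
   vertex 3.5 1.5 1.1
   vertex 1.7 3.1 0.7
  endloop
 endfacet
 facet normal 0.629 0.777 0.006
  outer loop
   vertex 3.3 1.8 1.3
   vertex 1.7 3.1 0.7
   vertex 1.3 3.4 3.9
  endloop
 endfacet
 facet normal 0.870 0.344 0.354
  outer loop
   vertex 3.3 1.8 1.3
   vertex 2.6 1.2 3.6
   vertex 3.5 1.5 1.1
  endloop
 endfacet
 facet normal 0.823 0.436 0.364
  outer loop
   vertex 3.3 1.8 1.3
   vertex 1.3 3.4 3.9
   vertex 2.6 1.2 3.6
  endloop
 endfacet
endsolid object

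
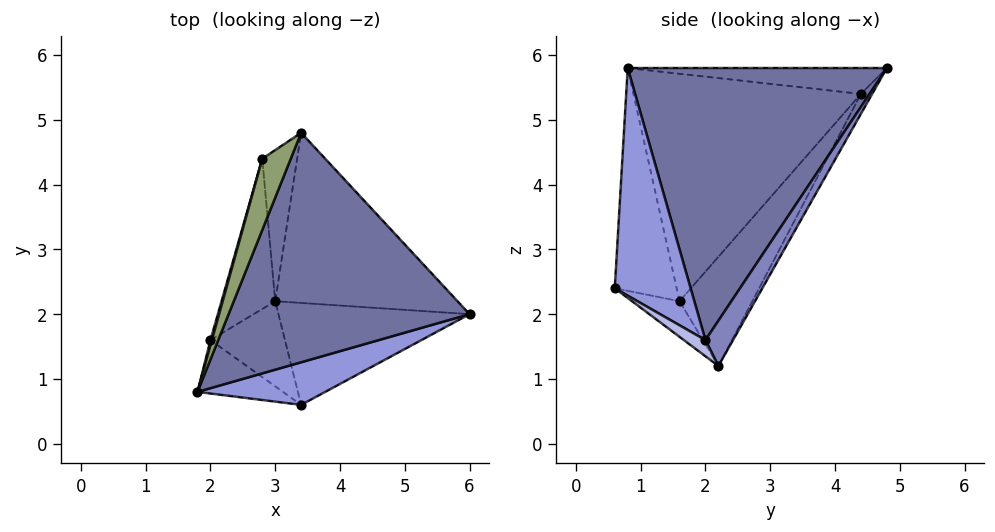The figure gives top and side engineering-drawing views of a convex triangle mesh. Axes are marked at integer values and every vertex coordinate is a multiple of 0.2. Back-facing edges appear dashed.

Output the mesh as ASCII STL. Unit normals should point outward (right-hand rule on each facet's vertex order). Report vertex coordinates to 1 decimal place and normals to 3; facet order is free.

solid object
 facet normal 0.717 -0.287 0.635
  outer loop
   vertex 3.4 4.8 5.8
   vertex 1.8 0.8 5.8
   vertex 6.0 2.0 1.6
  endloop
 endfacet
 facet normal 0.123 0.859 -0.496
  outer loop
   vertex 3.0 2.2 1.2
   vertex 3.4 4.8 5.8
   vertex 6.0 2.0 1.6
  endloop
 endfacet
 facet normal 0.522 -0.801 0.293
  outer loop
   vertex 3.4 0.6 2.4
   vertex 6.0 2.0 1.6
   vertex 1.8 0.8 5.8
  endloop
 endfacet
 facet normal 0.068 -0.588 -0.806
  outer loop
   vertex 3.4 0.6 2.4
   vertex 3.0 2.2 1.2
   vertex 6.0 2.0 1.6
  endloop
 endfacet
 facet normal -0.650 0.260 0.715
  outer loop
   vertex 2.8 4.4 5.4
   vertex 1.8 0.8 5.8
   vertex 3.4 4.8 5.8
  endloop
 endfacet
 facet normal -0.261 0.850 -0.458
  outer loop
   vertex 2.8 4.4 5.4
   vertex 3.4 4.8 5.8
   vertex 3.0 2.2 1.2
  endloop
 endfacet
 facet normal -0.548 -0.809 -0.210
  outer loop
   vertex 2.0 1.6 2.2
   vertex 3.4 0.6 2.4
   vertex 1.8 0.8 5.8
  endloop
 endfacet
 facet normal -0.339 -0.617 -0.710
  outer loop
   vertex 2.0 1.6 2.2
   vertex 3.0 2.2 1.2
   vertex 3.4 0.6 2.4
  endloop
 endfacet
 facet normal -0.963 0.268 0.006
  outer loop
   vertex 2.0 1.6 2.2
   vertex 1.8 0.8 5.8
   vertex 2.8 4.4 5.4
  endloop
 endfacet
 facet normal -0.714 0.605 -0.351
  outer loop
   vertex 2.0 1.6 2.2
   vertex 2.8 4.4 5.4
   vertex 3.0 2.2 1.2
  endloop
 endfacet
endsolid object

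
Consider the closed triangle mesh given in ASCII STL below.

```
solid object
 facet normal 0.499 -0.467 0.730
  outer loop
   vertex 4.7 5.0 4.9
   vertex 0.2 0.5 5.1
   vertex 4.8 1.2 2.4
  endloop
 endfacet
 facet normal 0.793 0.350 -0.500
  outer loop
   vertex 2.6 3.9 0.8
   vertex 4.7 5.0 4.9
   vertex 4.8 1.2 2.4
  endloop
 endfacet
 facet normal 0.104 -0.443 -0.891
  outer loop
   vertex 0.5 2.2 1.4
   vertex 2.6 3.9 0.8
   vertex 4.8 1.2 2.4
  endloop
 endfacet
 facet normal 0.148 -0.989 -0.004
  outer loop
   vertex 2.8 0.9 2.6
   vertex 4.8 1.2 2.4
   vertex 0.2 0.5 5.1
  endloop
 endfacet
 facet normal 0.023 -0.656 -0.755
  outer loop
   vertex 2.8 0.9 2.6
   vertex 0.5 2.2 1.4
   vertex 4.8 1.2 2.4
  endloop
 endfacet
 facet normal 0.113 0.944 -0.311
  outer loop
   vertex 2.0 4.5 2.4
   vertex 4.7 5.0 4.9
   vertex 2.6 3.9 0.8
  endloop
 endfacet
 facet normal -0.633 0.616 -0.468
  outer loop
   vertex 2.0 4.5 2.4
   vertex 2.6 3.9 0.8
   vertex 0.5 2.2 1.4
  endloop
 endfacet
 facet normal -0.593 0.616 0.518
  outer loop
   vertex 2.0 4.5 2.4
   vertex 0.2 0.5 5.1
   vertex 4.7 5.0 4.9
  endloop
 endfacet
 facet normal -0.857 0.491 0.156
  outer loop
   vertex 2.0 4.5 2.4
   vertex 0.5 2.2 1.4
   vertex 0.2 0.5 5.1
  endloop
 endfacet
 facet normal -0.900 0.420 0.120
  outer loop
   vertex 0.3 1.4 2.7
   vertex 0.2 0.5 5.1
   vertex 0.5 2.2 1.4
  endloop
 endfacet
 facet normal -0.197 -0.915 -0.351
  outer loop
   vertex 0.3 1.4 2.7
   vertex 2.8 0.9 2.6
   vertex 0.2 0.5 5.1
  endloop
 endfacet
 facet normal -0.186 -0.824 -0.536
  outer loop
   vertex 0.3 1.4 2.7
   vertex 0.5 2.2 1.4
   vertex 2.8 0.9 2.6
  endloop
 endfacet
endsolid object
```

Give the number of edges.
18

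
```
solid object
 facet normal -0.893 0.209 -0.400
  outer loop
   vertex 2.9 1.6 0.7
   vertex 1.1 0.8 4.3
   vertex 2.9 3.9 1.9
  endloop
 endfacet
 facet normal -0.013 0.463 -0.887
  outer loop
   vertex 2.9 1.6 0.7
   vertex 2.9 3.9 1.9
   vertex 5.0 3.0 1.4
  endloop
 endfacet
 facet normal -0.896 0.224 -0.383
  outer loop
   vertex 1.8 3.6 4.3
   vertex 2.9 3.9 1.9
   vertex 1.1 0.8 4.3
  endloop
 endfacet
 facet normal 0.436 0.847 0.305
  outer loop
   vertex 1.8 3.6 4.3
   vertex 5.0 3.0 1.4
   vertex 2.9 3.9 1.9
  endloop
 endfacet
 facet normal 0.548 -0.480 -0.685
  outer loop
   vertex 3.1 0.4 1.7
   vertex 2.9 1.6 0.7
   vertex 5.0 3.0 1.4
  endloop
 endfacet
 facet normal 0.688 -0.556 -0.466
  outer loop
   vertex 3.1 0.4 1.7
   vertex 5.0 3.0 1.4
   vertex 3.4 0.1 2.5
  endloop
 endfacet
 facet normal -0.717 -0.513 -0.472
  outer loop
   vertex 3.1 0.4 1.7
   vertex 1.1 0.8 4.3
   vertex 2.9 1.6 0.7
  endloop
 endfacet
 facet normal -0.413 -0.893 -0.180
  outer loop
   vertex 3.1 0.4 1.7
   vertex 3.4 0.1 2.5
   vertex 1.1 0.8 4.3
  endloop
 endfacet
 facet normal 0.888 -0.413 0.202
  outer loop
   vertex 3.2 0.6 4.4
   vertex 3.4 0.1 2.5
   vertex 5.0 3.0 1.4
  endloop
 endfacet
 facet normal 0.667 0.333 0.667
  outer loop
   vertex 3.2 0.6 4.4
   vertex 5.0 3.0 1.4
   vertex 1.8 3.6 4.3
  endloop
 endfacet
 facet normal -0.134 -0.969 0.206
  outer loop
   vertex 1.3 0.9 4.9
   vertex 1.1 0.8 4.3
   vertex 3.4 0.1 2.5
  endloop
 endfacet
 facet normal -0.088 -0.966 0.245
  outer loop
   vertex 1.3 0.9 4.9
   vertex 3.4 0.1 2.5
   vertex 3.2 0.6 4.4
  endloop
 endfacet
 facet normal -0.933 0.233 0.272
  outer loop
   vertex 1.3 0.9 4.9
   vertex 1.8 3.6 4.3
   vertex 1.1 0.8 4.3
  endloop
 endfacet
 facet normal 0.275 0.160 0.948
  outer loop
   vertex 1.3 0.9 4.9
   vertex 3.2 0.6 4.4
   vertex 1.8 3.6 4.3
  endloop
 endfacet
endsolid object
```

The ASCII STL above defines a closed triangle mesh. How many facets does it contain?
14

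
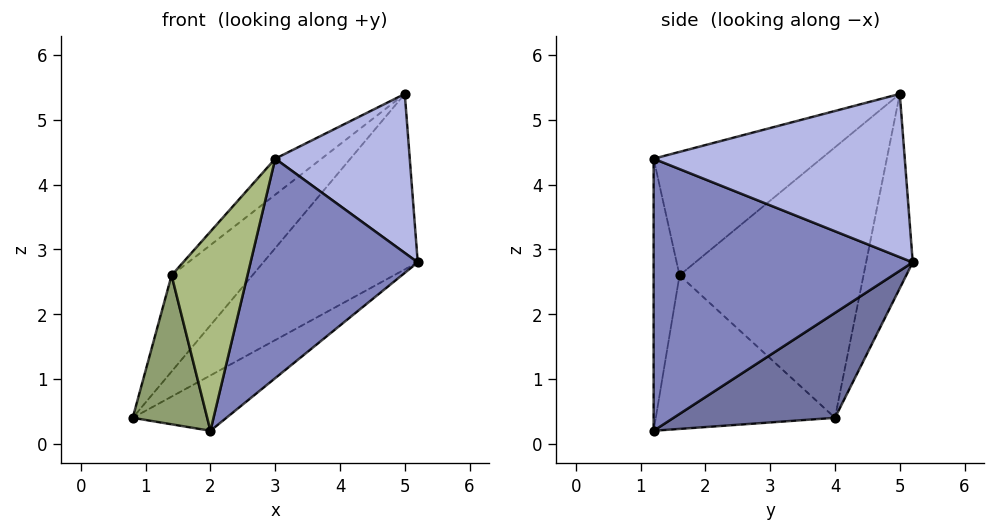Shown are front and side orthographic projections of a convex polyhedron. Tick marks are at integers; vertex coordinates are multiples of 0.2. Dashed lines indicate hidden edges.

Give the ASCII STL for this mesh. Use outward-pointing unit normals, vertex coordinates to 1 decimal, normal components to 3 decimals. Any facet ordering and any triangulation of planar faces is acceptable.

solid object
 facet normal 0.414 0.240 -0.878
  outer loop
   vertex 2.0 1.2 0.2
   vertex 0.8 4.0 0.4
   vertex 5.2 5.2 2.8
  endloop
 endfacet
 facet normal 0.824 -0.532 -0.196
  outer loop
   vertex 2.0 1.2 0.2
   vertex 5.2 5.2 2.8
   vertex 3.0 1.2 4.4
  endloop
 endfacet
 facet normal -0.289 0.956 0.051
  outer loop
   vertex 5.0 5.0 5.4
   vertex 5.2 5.2 2.8
   vertex 0.8 4.0 0.4
  endloop
 endfacet
 facet normal 0.881 -0.472 0.031
  outer loop
   vertex 5.0 5.0 5.4
   vertex 3.0 1.2 4.4
   vertex 5.2 5.2 2.8
  endloop
 endfacet
 facet normal -0.911 -0.379 -0.165
  outer loop
   vertex 1.4 1.6 2.6
   vertex 0.8 4.0 0.4
   vertex 2.0 1.2 0.2
  endloop
 endfacet
 facet normal -0.322 -0.944 0.077
  outer loop
   vertex 1.4 1.6 2.6
   vertex 2.0 1.2 0.2
   vertex 3.0 1.2 4.4
  endloop
 endfacet
 facet normal -0.754 0.331 0.567
  outer loop
   vertex 1.4 1.6 2.6
   vertex 5.0 5.0 5.4
   vertex 0.8 4.0 0.4
  endloop
 endfacet
 facet normal -0.711 0.196 0.675
  outer loop
   vertex 1.4 1.6 2.6
   vertex 3.0 1.2 4.4
   vertex 5.0 5.0 5.4
  endloop
 endfacet
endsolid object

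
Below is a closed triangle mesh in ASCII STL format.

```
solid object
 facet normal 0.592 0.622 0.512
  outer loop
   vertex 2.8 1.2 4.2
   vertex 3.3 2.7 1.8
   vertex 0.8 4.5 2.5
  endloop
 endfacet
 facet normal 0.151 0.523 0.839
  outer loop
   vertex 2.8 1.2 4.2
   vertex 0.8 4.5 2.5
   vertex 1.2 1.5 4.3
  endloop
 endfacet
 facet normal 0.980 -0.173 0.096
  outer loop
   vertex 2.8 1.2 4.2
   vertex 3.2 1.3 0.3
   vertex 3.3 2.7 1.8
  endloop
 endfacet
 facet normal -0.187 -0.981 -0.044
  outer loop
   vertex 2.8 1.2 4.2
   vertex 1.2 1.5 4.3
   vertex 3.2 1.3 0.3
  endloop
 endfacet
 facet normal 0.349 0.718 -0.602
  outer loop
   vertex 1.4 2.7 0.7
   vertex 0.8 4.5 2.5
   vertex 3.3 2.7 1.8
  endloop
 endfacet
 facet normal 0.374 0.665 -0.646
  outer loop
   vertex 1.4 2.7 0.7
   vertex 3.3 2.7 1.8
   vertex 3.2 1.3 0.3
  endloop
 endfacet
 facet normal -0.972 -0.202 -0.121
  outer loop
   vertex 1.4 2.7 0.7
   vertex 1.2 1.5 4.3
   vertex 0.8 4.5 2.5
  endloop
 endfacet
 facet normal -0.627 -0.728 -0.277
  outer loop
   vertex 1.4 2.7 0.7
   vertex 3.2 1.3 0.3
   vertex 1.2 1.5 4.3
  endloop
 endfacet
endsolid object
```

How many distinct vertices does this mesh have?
6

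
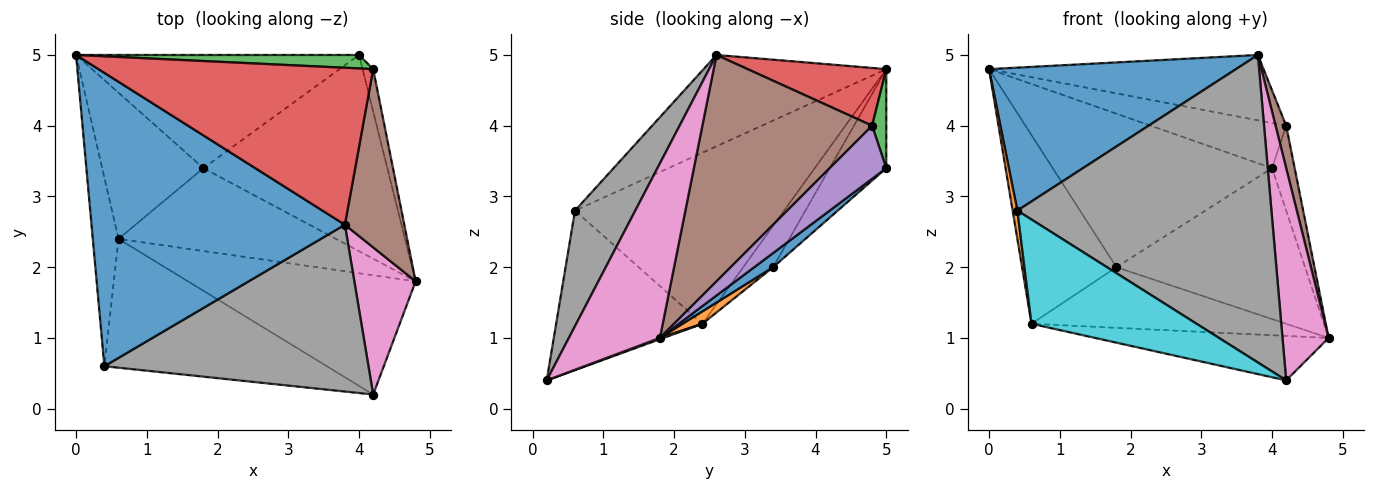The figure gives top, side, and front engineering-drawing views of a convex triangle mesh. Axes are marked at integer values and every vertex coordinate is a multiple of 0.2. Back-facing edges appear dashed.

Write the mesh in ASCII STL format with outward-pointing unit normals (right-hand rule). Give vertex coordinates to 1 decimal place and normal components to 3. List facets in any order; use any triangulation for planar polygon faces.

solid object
 facet normal -0.308 -0.417 0.855
  outer loop
   vertex 0.4 0.6 2.8
   vertex 3.8 2.6 5.0
   vertex 0.0 5.0 4.8
  endloop
 endfacet
 facet normal -0.989 -0.022 -0.149
  outer loop
   vertex 0.6 2.4 1.2
   vertex 0.4 0.6 2.8
   vertex 0.0 5.0 4.8
  endloop
 endfacet
 facet normal 0.100 0.953 0.285
  outer loop
   vertex 4.2 4.8 4.0
   vertex 4.0 5.0 3.4
   vertex 0.0 5.0 4.8
  endloop
 endfacet
 facet normal 0.191 0.377 0.906
  outer loop
   vertex 4.2 4.8 4.0
   vertex 0.0 5.0 4.8
   vertex 3.8 2.6 5.0
  endloop
 endfacet
 facet normal 0.913 0.365 -0.183
  outer loop
   vertex 4.2 4.8 4.0
   vertex 4.8 1.8 1.0
   vertex 4.0 5.0 3.4
  endloop
 endfacet
 facet normal 0.965 -0.060 0.253
  outer loop
   vertex 4.2 4.8 4.0
   vertex 3.8 2.6 5.0
   vertex 4.8 1.8 1.0
  endloop
 endfacet
 facet normal 0.851 -0.431 0.299
  outer loop
   vertex 4.2 0.2 0.4
   vertex 4.8 1.8 1.0
   vertex 3.8 2.6 5.0
  endloop
 endfacet
 facet normal 0.204 -0.861 0.467
  outer loop
   vertex 4.2 0.2 0.4
   vertex 3.8 2.6 5.0
   vertex 0.4 0.6 2.8
  endloop
 endfacet
 facet normal 0.005 0.349 -0.937
  outer loop
   vertex 4.2 0.2 0.4
   vertex 0.6 2.4 1.2
   vertex 4.8 1.8 1.0
  endloop
 endfacet
 facet normal -0.487 -0.550 -0.679
  outer loop
   vertex 4.2 0.2 0.4
   vertex 0.4 0.6 2.8
   vertex 0.6 2.4 1.2
  endloop
 endfacet
 facet normal 0.061 0.609 -0.791
  outer loop
   vertex 1.8 3.4 2.0
   vertex 4.0 5.0 3.4
   vertex 4.8 1.8 1.0
  endloop
 endfacet
 facet normal 0.046 0.590 -0.806
  outer loop
   vertex 1.8 3.4 2.0
   vertex 4.8 1.8 1.0
   vertex 0.6 2.4 1.2
  endloop
 endfacet
 facet normal -0.203 0.788 -0.581
  outer loop
   vertex 1.8 3.4 2.0
   vertex 0.0 5.0 4.8
   vertex 4.0 5.0 3.4
  endloop
 endfacet
 facet normal -0.243 0.767 -0.594
  outer loop
   vertex 1.8 3.4 2.0
   vertex 0.6 2.4 1.2
   vertex 0.0 5.0 4.8
  endloop
 endfacet
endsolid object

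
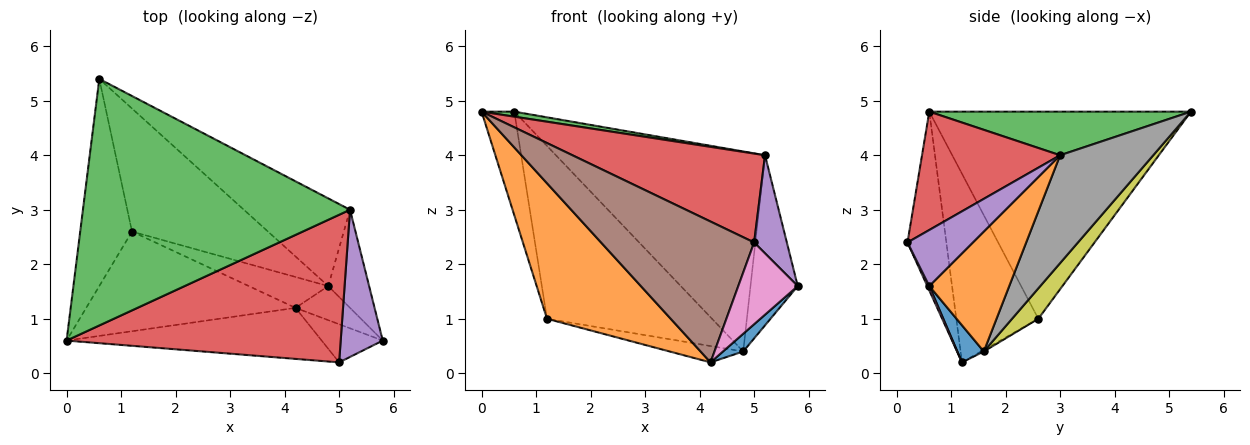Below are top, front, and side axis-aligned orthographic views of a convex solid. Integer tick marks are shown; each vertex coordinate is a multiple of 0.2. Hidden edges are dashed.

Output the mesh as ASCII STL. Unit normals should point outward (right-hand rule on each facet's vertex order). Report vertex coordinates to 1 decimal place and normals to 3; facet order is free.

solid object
 facet normal -0.963 0.120 -0.241
  outer loop
   vertex 1.2 2.6 1.0
   vertex 0.0 0.6 4.8
   vertex 0.6 5.4 4.8
  endloop
 endfacet
 facet normal -0.471 -0.711 -0.523
  outer loop
   vertex 1.2 2.6 1.0
   vertex 4.2 1.2 0.2
   vertex 0.0 0.6 4.8
  endloop
 endfacet
 facet normal 0.161 -0.020 0.987
  outer loop
   vertex 5.2 3.0 4.0
   vertex 0.6 5.4 4.8
   vertex 0.0 0.6 4.8
  endloop
 endfacet
 facet normal 0.347 -0.484 0.803
  outer loop
   vertex 5.0 0.2 2.4
   vertex 5.2 3.0 4.0
   vertex 0.0 0.6 4.8
  endloop
 endfacet
 facet normal 0.743 -0.371 0.557
  outer loop
   vertex 5.0 0.2 2.4
   vertex 5.8 0.6 1.6
   vertex 5.2 3.0 4.0
  endloop
 endfacet
 facet normal -0.232 -0.915 -0.331
  outer loop
   vertex 5.0 0.2 2.4
   vertex 0.0 0.6 4.8
   vertex 4.2 1.2 0.2
  endloop
 endfacet
 facet normal 0.030 -0.906 -0.423
  outer loop
   vertex 5.0 0.2 2.4
   vertex 4.2 1.2 0.2
   vertex 5.8 0.6 1.6
  endloop
 endfacet
 facet normal 0.378 0.848 -0.372
  outer loop
   vertex 4.8 1.6 0.4
   vertex 0.6 5.4 4.8
   vertex 5.2 3.0 4.0
  endloop
 endfacet
 facet normal 0.129 0.808 -0.575
  outer loop
   vertex 4.8 1.6 0.4
   vertex 1.2 2.6 1.0
   vertex 0.6 5.4 4.8
  endloop
 endfacet
 facet normal -0.017 0.468 -0.884
  outer loop
   vertex 4.8 1.6 0.4
   vertex 4.2 1.2 0.2
   vertex 1.2 2.6 1.0
  endloop
 endfacet
 facet normal 0.517 -0.395 -0.760
  outer loop
   vertex 4.8 1.6 0.4
   vertex 5.8 0.6 1.6
   vertex 4.2 1.2 0.2
  endloop
 endfacet
 facet normal 0.826 0.488 -0.282
  outer loop
   vertex 4.8 1.6 0.4
   vertex 5.2 3.0 4.0
   vertex 5.8 0.6 1.6
  endloop
 endfacet
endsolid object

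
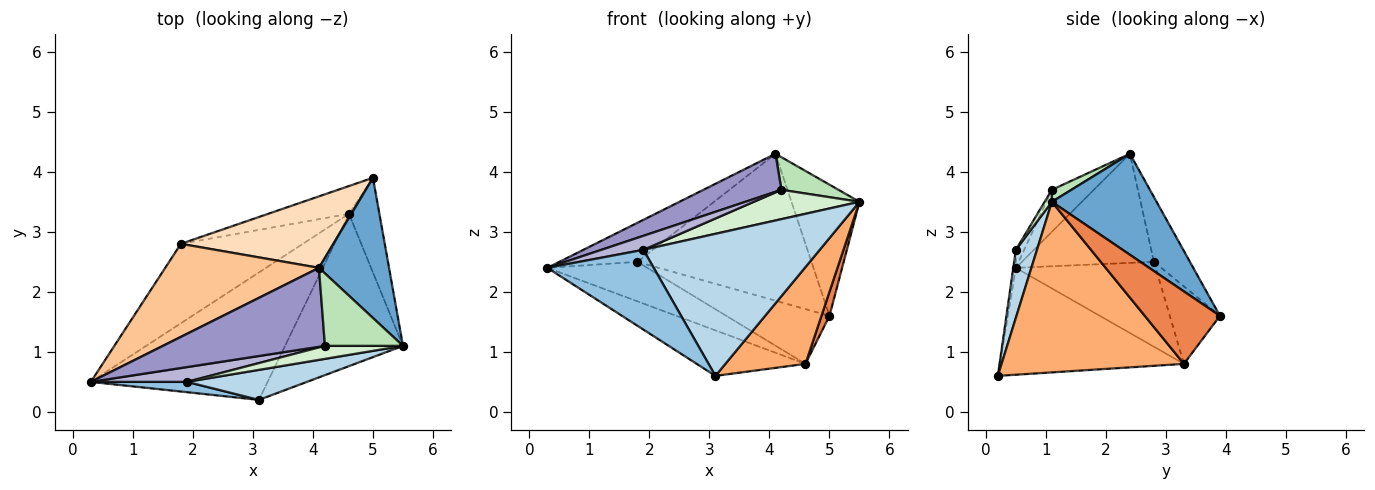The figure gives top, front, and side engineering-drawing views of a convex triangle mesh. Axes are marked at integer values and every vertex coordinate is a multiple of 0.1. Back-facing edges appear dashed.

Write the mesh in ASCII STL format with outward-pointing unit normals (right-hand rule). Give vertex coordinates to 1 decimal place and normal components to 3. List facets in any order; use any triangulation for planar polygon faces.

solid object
 facet normal 0.725 0.471 0.503
  outer loop
   vertex 4.1 2.4 4.3
   vertex 5.5 1.1 3.5
   vertex 5.0 3.9 1.6
  endloop
 endfacet
 facet normal -0.024 -0.991 0.128
  outer loop
   vertex 1.9 0.5 2.7
   vertex 0.3 0.5 2.4
   vertex 3.1 0.2 0.6
  endloop
 endfacet
 facet normal 0.116 -0.972 0.205
  outer loop
   vertex 1.9 0.5 2.7
   vertex 3.1 0.2 0.6
   vertex 5.5 1.1 3.5
  endloop
 endfacet
 facet normal -0.495 0.292 -0.818
  outer loop
   vertex 4.6 3.3 0.8
   vertex 3.1 0.2 0.6
   vertex 0.3 0.5 2.4
  endloop
 endfacet
 facet normal 0.918 -0.098 -0.385
  outer loop
   vertex 4.6 3.3 0.8
   vertex 5.0 3.9 1.6
   vertex 5.5 1.1 3.5
  endloop
 endfacet
 facet normal 0.774 -0.340 -0.535
  outer loop
   vertex 4.6 3.3 0.8
   vertex 5.5 1.1 3.5
   vertex 3.1 0.2 0.6
  endloop
 endfacet
 facet normal -0.548 0.324 0.772
  outer loop
   vertex 1.8 2.8 2.5
   vertex 0.3 0.5 2.4
   vertex 4.1 2.4 4.3
  endloop
 endfacet
 facet normal -0.183 0.884 0.430
  outer loop
   vertex 1.8 2.8 2.5
   vertex 4.1 2.4 4.3
   vertex 5.0 3.9 1.6
  endloop
 endfacet
 facet normal -0.529 0.378 -0.760
  outer loop
   vertex 1.8 2.8 2.5
   vertex 4.6 3.3 0.8
   vertex 0.3 0.5 2.4
  endloop
 endfacet
 facet normal -0.398 0.818 -0.415
  outer loop
   vertex 1.8 2.8 2.5
   vertex 5.0 3.9 1.6
   vertex 4.6 3.3 0.8
  endloop
 endfacet
 facet normal 0.139 -0.406 0.903
  outer loop
   vertex 4.2 1.1 3.7
   vertex 5.5 1.1 3.5
   vertex 4.1 2.4 4.3
  endloop
 endfacet
 facet normal 0.062 -0.912 0.404
  outer loop
   vertex 4.2 1.1 3.7
   vertex 1.9 0.5 2.7
   vertex 5.5 1.1 3.5
  endloop
 endfacet
 facet normal -0.227 -0.422 0.877
  outer loop
   vertex 4.2 1.1 3.7
   vertex 4.1 2.4 4.3
   vertex 0.3 0.5 2.4
  endloop
 endfacet
 facet normal -0.135 -0.682 0.719
  outer loop
   vertex 4.2 1.1 3.7
   vertex 0.3 0.5 2.4
   vertex 1.9 0.5 2.7
  endloop
 endfacet
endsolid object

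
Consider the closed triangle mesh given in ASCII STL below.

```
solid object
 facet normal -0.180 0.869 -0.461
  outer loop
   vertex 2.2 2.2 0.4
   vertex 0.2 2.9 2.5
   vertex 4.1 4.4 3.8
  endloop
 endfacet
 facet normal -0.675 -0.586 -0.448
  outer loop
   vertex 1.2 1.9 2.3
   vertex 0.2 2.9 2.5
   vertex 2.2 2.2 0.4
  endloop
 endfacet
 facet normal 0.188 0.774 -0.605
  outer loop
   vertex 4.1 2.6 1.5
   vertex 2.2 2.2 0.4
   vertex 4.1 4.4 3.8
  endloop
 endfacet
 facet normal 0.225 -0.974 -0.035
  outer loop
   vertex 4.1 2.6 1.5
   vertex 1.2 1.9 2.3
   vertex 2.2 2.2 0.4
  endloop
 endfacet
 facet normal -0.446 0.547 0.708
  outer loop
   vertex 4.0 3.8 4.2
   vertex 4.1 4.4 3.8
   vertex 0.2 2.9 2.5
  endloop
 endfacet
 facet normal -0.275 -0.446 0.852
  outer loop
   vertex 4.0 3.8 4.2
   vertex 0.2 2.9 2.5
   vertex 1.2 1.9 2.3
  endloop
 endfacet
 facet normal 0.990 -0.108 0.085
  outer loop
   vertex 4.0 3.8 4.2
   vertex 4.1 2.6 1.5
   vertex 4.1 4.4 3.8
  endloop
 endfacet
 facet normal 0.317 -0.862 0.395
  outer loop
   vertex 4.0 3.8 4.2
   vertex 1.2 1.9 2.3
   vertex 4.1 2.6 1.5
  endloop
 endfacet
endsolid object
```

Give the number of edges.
12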